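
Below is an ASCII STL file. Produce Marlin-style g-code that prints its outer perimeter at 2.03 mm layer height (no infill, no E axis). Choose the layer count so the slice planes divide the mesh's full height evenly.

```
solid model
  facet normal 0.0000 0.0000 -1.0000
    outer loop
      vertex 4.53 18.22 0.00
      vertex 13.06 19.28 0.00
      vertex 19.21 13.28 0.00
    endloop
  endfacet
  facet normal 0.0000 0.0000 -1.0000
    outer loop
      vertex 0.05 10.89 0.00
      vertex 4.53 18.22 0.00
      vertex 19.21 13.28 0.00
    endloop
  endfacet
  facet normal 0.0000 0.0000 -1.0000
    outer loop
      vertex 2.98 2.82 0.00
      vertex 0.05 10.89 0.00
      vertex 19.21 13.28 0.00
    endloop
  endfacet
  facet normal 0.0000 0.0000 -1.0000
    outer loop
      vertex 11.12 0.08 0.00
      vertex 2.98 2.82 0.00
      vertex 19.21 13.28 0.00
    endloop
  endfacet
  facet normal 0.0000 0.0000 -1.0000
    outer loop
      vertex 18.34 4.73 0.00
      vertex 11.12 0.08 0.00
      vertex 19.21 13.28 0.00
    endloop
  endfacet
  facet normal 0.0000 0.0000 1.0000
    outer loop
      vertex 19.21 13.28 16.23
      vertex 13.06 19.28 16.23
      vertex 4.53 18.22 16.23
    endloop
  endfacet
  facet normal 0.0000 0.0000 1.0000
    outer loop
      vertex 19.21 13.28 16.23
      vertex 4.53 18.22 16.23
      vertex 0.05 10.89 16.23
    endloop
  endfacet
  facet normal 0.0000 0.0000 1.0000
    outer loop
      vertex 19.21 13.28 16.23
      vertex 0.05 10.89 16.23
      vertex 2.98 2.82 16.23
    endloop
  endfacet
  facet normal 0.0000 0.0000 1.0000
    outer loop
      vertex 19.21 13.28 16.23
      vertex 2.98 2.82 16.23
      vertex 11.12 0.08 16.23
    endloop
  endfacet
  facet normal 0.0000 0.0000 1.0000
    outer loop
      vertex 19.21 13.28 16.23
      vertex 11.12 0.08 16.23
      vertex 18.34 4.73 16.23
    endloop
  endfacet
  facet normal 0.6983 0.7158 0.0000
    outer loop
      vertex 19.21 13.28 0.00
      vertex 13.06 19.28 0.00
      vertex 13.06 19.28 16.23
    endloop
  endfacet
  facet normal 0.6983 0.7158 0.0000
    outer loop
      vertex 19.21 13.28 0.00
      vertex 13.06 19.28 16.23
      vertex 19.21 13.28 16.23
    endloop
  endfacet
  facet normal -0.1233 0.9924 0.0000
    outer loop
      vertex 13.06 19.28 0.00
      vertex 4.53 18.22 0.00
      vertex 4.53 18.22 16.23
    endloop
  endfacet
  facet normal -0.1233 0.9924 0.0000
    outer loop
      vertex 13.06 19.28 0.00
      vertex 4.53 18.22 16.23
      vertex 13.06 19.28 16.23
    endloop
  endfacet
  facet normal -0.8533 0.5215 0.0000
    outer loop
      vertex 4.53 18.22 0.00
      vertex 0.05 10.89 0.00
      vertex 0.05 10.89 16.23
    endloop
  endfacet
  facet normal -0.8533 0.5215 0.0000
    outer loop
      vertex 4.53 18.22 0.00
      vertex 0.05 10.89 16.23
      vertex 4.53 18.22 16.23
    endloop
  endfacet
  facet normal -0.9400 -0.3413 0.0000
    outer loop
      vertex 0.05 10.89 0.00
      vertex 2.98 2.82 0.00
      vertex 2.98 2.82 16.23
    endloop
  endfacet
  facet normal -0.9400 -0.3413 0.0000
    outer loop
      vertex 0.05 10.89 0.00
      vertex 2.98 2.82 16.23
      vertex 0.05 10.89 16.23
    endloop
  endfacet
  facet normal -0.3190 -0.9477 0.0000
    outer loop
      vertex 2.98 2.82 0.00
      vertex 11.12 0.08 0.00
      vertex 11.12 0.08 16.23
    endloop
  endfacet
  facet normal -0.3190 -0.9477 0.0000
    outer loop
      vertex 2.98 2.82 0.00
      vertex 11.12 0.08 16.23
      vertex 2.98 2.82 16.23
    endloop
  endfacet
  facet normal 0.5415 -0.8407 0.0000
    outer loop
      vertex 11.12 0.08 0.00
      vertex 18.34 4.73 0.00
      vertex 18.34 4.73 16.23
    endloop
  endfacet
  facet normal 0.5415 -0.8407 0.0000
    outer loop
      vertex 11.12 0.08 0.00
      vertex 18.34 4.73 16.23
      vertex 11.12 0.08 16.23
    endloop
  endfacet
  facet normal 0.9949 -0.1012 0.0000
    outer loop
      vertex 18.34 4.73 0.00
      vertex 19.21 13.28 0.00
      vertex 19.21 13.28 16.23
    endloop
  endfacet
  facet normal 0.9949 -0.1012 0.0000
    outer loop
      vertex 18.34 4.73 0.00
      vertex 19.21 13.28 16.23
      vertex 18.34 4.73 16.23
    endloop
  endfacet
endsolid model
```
; perimeter-only toolpath
G21 ; units = mm
G90 ; absolute positioning
G28 ; home
; layer 1
G0 Z2.03
G0 X19.21 Y13.28
G1 X13.06 Y19.28
G1 X4.53 Y18.22
G1 X0.05 Y10.89
G1 X2.98 Y2.82
G1 X11.12 Y0.08
G1 X18.34 Y4.73
G1 X19.21 Y13.28
; layer 2
G0 Z4.06
G0 X19.21 Y13.28
G1 X13.06 Y19.28
G1 X4.53 Y18.22
G1 X0.05 Y10.89
G1 X2.98 Y2.82
G1 X11.12 Y0.08
G1 X18.34 Y4.73
G1 X19.21 Y13.28
; layer 3
G0 Z6.09
G0 X19.21 Y13.28
G1 X13.06 Y19.28
G1 X4.53 Y18.22
G1 X0.05 Y10.89
G1 X2.98 Y2.82
G1 X11.12 Y0.08
G1 X18.34 Y4.73
G1 X19.21 Y13.28
; layer 4
G0 Z8.12
G0 X19.21 Y13.28
G1 X13.06 Y19.28
G1 X4.53 Y18.22
G1 X0.05 Y10.89
G1 X2.98 Y2.82
G1 X11.12 Y0.08
G1 X18.34 Y4.73
G1 X19.21 Y13.28
; layer 5
G0 Z10.14
G0 X19.21 Y13.28
G1 X13.06 Y19.28
G1 X4.53 Y18.22
G1 X0.05 Y10.89
G1 X2.98 Y2.82
G1 X11.12 Y0.08
G1 X18.34 Y4.73
G1 X19.21 Y13.28
; layer 6
G0 Z12.17
G0 X19.21 Y13.28
G1 X13.06 Y19.28
G1 X4.53 Y18.22
G1 X0.05 Y10.89
G1 X2.98 Y2.82
G1 X11.12 Y0.08
G1 X18.34 Y4.73
G1 X19.21 Y13.28
; layer 7
G0 Z14.20
G0 X19.21 Y13.28
G1 X13.06 Y19.28
G1 X4.53 Y18.22
G1 X0.05 Y10.89
G1 X2.98 Y2.82
G1 X11.12 Y0.08
G1 X18.34 Y4.73
G1 X19.21 Y13.28
; layer 8
G0 Z16.23
G0 X19.21 Y13.28
G1 X13.06 Y19.28
G1 X4.53 Y18.22
G1 X0.05 Y10.89
G1 X2.98 Y2.82
G1 X11.12 Y0.08
G1 X18.34 Y4.73
G1 X19.21 Y13.28
M2 ; end

The solid is a regular 7-sided prism (a cylinder approximated with 7 flat sides), circumscribed radius ≈ 9.9 mm, height ≈ 16.2 mm. Slicing at Δz = 2.03 mm — 8 equal slices spanning the solid's height, so layer i sits at z = i·h/8 — gives 8 non-empty perimeters. Each is a 7-segment closed polygon; G0 lifts to the layer z and rapids to the start vertex, then G1 traces the edges.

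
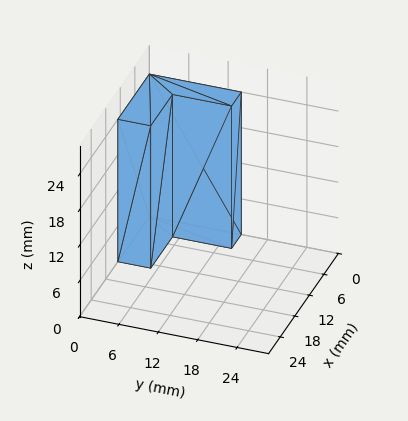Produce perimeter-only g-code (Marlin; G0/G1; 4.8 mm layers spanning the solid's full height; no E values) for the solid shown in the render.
Reading the render: the shape is an L-shaped prism: outer 13 × 14 mm, arm thicknesses ≈ 5 mm (horizontal) and 4 mm (vertical), extruded 24 mm in z (dimensions read to the nearest mm from the axis ticks). For the g-code, the solid's height is divided into equal slices at the stated Δz and each level perimeter traced with G1 moves after a G0 lift.

; perimeter-only toolpath
G21 ; units = mm
G90 ; absolute positioning
G28 ; home
; layer 1
G0 Z4.8
G0 X0.0 Y0.0
G1 X13.0 Y0.0
G1 X13.0 Y5.0
G1 X4.0 Y5.0
G1 X4.0 Y14.0
G1 X0.0 Y14.0
G1 X0.0 Y0.0
; layer 2
G0 Z9.6
G0 X0.0 Y0.0
G1 X13.0 Y0.0
G1 X13.0 Y5.0
G1 X4.0 Y5.0
G1 X4.0 Y14.0
G1 X0.0 Y14.0
G1 X0.0 Y0.0
; layer 3
G0 Z14.4
G0 X0.0 Y0.0
G1 X13.0 Y0.0
G1 X13.0 Y5.0
G1 X4.0 Y5.0
G1 X4.0 Y14.0
G1 X0.0 Y14.0
G1 X0.0 Y0.0
; layer 4
G0 Z19.2
G0 X0.0 Y0.0
G1 X13.0 Y0.0
G1 X13.0 Y5.0
G1 X4.0 Y5.0
G1 X4.0 Y14.0
G1 X0.0 Y14.0
G1 X0.0 Y0.0
; layer 5
G0 Z24.0
G0 X0.0 Y0.0
G1 X13.0 Y0.0
G1 X13.0 Y5.0
G1 X4.0 Y5.0
G1 X4.0 Y14.0
G1 X0.0 Y14.0
G1 X0.0 Y0.0
M2 ; end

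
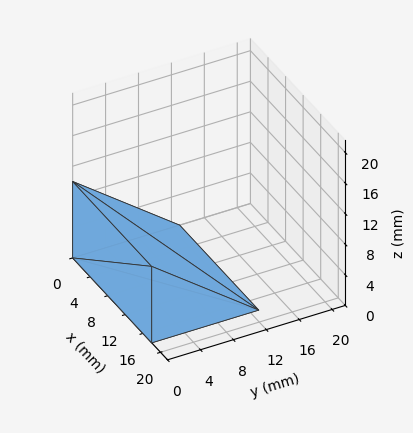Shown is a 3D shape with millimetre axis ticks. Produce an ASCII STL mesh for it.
Reading the render: the shape is a wedge (ramp): 18 × 13 mm base, rising to 10 mm along the y=0 edge and sloping linearly to z=0 at y=13 (dimensions read to the nearest mm from the axis ticks). For the STL, each face is triangulated and given an outward normal.

solid part
  facet normal 0.0000 0.0000 -1.0000
    outer loop
      vertex 18.00 13.00 0.00
      vertex 18.00 0.00 0.00
      vertex 0.00 0.00 0.00
    endloop
  endfacet
  facet normal 0.0000 0.0000 -1.0000
    outer loop
      vertex 0.00 13.00 0.00
      vertex 18.00 13.00 0.00
      vertex 0.00 0.00 0.00
    endloop
  endfacet
  facet normal 0.0000 -1.0000 0.0000
    outer loop
      vertex 0.00 0.00 0.00
      vertex 18.00 0.00 0.00
      vertex 18.00 0.00 10.00
    endloop
  endfacet
  facet normal 0.0000 -1.0000 0.0000
    outer loop
      vertex 0.00 0.00 0.00
      vertex 18.00 0.00 10.00
      vertex 0.00 0.00 10.00
    endloop
  endfacet
  facet normal 0.0000 0.6097 0.7926
    outer loop
      vertex 0.00 0.00 10.00
      vertex 18.00 0.00 10.00
      vertex 18.00 13.00 0.00
    endloop
  endfacet
  facet normal 0.0000 0.6097 0.7926
    outer loop
      vertex 0.00 0.00 10.00
      vertex 18.00 13.00 0.00
      vertex 0.00 13.00 0.00
    endloop
  endfacet
  facet normal -1.0000 0.0000 0.0000
    outer loop
      vertex 0.00 0.00 10.00
      vertex 0.00 13.00 0.00
      vertex 0.00 0.00 0.00
    endloop
  endfacet
  facet normal 1.0000 0.0000 0.0000
    outer loop
      vertex 18.00 0.00 0.00
      vertex 18.00 13.00 0.00
      vertex 18.00 0.00 10.00
    endloop
  endfacet
endsolid part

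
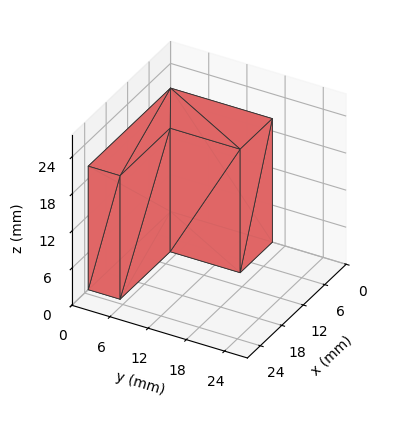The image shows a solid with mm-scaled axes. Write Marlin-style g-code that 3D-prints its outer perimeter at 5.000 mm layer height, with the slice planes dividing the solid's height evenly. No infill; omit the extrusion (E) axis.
Reading the render: the shape is an L-shaped prism: outer 23 × 16 mm, arm thicknesses ≈ 5 mm (horizontal) and 9 mm (vertical), extruded 20 mm in z (dimensions read to the nearest mm from the axis ticks). For the g-code, the solid's height is divided into equal slices at the stated Δz and each level perimeter traced with G1 moves after a G0 lift.

; perimeter-only toolpath
G21 ; units = mm
G90 ; absolute positioning
G28 ; home
; layer 1
G0 Z5.000
G0 X0.000 Y0.000
G1 X23.000 Y0.000
G1 X23.000 Y5.000
G1 X9.000 Y5.000
G1 X9.000 Y16.000
G1 X0.000 Y16.000
G1 X0.000 Y0.000
; layer 2
G0 Z10.000
G0 X0.000 Y0.000
G1 X23.000 Y0.000
G1 X23.000 Y5.000
G1 X9.000 Y5.000
G1 X9.000 Y16.000
G1 X0.000 Y16.000
G1 X0.000 Y0.000
; layer 3
G0 Z15.000
G0 X0.000 Y0.000
G1 X23.000 Y0.000
G1 X23.000 Y5.000
G1 X9.000 Y5.000
G1 X9.000 Y16.000
G1 X0.000 Y16.000
G1 X0.000 Y0.000
; layer 4
G0 Z20.000
G0 X0.000 Y0.000
G1 X23.000 Y0.000
G1 X23.000 Y5.000
G1 X9.000 Y5.000
G1 X9.000 Y16.000
G1 X0.000 Y16.000
G1 X0.000 Y0.000
M2 ; end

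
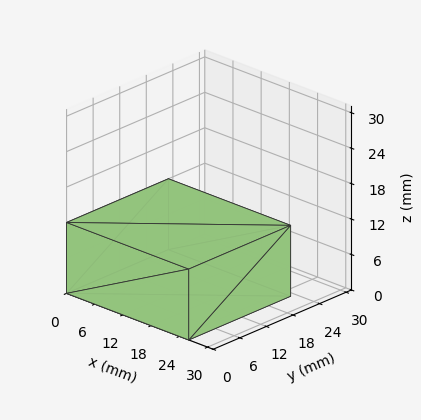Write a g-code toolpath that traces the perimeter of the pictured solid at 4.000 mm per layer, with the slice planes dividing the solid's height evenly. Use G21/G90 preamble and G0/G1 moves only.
Reading the render: the shape is a rectangular box, roughly 26 × 23 mm footprint and 12 mm tall (dimensions read to the nearest mm from the axis ticks). For the g-code, the solid's height is divided into equal slices at the stated Δz and each level perimeter traced with G1 moves after a G0 lift.

; perimeter-only toolpath
G21 ; units = mm
G90 ; absolute positioning
G28 ; home
; layer 1
G0 Z4.000
G0 X0.000 Y0.000
G1 X26.000 Y0.000
G1 X26.000 Y23.000
G1 X0.000 Y23.000
G1 X0.000 Y0.000
; layer 2
G0 Z8.000
G0 X0.000 Y0.000
G1 X26.000 Y0.000
G1 X26.000 Y23.000
G1 X0.000 Y23.000
G1 X0.000 Y0.000
; layer 3
G0 Z12.000
G0 X0.000 Y0.000
G1 X26.000 Y0.000
G1 X26.000 Y23.000
G1 X0.000 Y23.000
G1 X0.000 Y0.000
M2 ; end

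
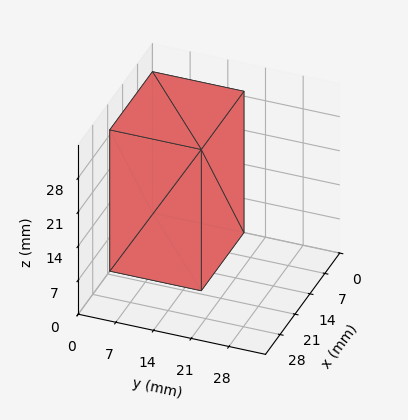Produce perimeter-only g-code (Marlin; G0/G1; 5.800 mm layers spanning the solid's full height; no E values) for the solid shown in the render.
Reading the render: the shape is a rectangular box, roughly 20 × 17 mm footprint and 29 mm tall (dimensions read to the nearest mm from the axis ticks). For the g-code, the solid's height is divided into equal slices at the stated Δz and each level perimeter traced with G1 moves after a G0 lift.

; perimeter-only toolpath
G21 ; units = mm
G90 ; absolute positioning
G28 ; home
; layer 1
G0 Z5.800
G0 X0.000 Y0.000
G1 X20.000 Y0.000
G1 X20.000 Y17.000
G1 X0.000 Y17.000
G1 X0.000 Y0.000
; layer 2
G0 Z11.600
G0 X0.000 Y0.000
G1 X20.000 Y0.000
G1 X20.000 Y17.000
G1 X0.000 Y17.000
G1 X0.000 Y0.000
; layer 3
G0 Z17.400
G0 X0.000 Y0.000
G1 X20.000 Y0.000
G1 X20.000 Y17.000
G1 X0.000 Y17.000
G1 X0.000 Y0.000
; layer 4
G0 Z23.200
G0 X0.000 Y0.000
G1 X20.000 Y0.000
G1 X20.000 Y17.000
G1 X0.000 Y17.000
G1 X0.000 Y0.000
; layer 5
G0 Z29.000
G0 X0.000 Y0.000
G1 X20.000 Y0.000
G1 X20.000 Y17.000
G1 X0.000 Y17.000
G1 X0.000 Y0.000
M2 ; end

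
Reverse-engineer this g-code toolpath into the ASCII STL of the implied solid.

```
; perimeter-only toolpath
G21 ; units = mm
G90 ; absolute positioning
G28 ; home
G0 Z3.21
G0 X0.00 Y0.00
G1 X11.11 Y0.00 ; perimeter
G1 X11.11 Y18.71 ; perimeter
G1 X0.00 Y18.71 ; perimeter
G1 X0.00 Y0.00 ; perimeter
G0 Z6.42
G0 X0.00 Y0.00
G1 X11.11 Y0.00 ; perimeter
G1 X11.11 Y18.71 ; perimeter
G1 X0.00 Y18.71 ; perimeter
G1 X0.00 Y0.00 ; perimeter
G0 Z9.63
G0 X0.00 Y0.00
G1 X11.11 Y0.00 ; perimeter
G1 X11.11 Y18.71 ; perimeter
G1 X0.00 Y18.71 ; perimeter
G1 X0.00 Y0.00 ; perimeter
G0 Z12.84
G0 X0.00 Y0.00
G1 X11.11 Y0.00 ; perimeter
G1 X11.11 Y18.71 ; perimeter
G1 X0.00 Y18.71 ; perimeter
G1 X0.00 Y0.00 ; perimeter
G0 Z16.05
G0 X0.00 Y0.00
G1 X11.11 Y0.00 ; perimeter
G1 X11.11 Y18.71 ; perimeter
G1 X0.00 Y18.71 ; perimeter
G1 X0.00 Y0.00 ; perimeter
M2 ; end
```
solid part
  facet normal 0.0000 0.0000 -1.0000
    outer loop
      vertex 11.11 18.71 0.00
      vertex 11.11 0.00 0.00
      vertex 0.00 0.00 0.00
    endloop
  endfacet
  facet normal 0.0000 0.0000 -1.0000
    outer loop
      vertex 0.00 18.71 0.00
      vertex 11.11 18.71 0.00
      vertex 0.00 0.00 0.00
    endloop
  endfacet
  facet normal 0.0000 0.0000 1.0000
    outer loop
      vertex 0.00 0.00 16.05
      vertex 11.11 0.00 16.05
      vertex 11.11 18.71 16.05
    endloop
  endfacet
  facet normal 0.0000 0.0000 1.0000
    outer loop
      vertex 0.00 0.00 16.05
      vertex 11.11 18.71 16.05
      vertex 0.00 18.71 16.05
    endloop
  endfacet
  facet normal 0.0000 -1.0000 0.0000
    outer loop
      vertex 0.00 0.00 0.00
      vertex 11.11 0.00 0.00
      vertex 11.11 0.00 16.05
    endloop
  endfacet
  facet normal 0.0000 -1.0000 0.0000
    outer loop
      vertex 0.00 0.00 0.00
      vertex 11.11 0.00 16.05
      vertex 0.00 0.00 16.05
    endloop
  endfacet
  facet normal 0.0000 1.0000 0.0000
    outer loop
      vertex 11.11 18.71 16.05
      vertex 11.11 18.71 0.00
      vertex 0.00 18.71 0.00
    endloop
  endfacet
  facet normal 0.0000 1.0000 0.0000
    outer loop
      vertex 0.00 18.71 16.05
      vertex 11.11 18.71 16.05
      vertex 0.00 18.71 0.00
    endloop
  endfacet
  facet normal -1.0000 0.0000 0.0000
    outer loop
      vertex 0.00 18.71 16.05
      vertex 0.00 18.71 0.00
      vertex 0.00 0.00 0.00
    endloop
  endfacet
  facet normal -1.0000 0.0000 0.0000
    outer loop
      vertex 0.00 0.00 16.05
      vertex 0.00 18.71 16.05
      vertex 0.00 0.00 0.00
    endloop
  endfacet
  facet normal 1.0000 0.0000 0.0000
    outer loop
      vertex 11.11 0.00 0.00
      vertex 11.11 18.71 0.00
      vertex 11.11 18.71 16.05
    endloop
  endfacet
  facet normal 1.0000 0.0000 0.0000
    outer loop
      vertex 11.11 0.00 0.00
      vertex 11.11 18.71 16.05
      vertex 11.11 0.00 16.05
    endloop
  endfacet
endsolid part

The G0 Z moves step by Δz≈3.21 mm. Every layer's G1 loop is the same polygon, so the solid is a straight extrusion of it from z=0 to z≈16.1. Closing with flat bottom and top caps and triangulating gives 12 facets — a rectangular box, roughly 11.1 × 18.7 mm footprint and 16.1 mm tall.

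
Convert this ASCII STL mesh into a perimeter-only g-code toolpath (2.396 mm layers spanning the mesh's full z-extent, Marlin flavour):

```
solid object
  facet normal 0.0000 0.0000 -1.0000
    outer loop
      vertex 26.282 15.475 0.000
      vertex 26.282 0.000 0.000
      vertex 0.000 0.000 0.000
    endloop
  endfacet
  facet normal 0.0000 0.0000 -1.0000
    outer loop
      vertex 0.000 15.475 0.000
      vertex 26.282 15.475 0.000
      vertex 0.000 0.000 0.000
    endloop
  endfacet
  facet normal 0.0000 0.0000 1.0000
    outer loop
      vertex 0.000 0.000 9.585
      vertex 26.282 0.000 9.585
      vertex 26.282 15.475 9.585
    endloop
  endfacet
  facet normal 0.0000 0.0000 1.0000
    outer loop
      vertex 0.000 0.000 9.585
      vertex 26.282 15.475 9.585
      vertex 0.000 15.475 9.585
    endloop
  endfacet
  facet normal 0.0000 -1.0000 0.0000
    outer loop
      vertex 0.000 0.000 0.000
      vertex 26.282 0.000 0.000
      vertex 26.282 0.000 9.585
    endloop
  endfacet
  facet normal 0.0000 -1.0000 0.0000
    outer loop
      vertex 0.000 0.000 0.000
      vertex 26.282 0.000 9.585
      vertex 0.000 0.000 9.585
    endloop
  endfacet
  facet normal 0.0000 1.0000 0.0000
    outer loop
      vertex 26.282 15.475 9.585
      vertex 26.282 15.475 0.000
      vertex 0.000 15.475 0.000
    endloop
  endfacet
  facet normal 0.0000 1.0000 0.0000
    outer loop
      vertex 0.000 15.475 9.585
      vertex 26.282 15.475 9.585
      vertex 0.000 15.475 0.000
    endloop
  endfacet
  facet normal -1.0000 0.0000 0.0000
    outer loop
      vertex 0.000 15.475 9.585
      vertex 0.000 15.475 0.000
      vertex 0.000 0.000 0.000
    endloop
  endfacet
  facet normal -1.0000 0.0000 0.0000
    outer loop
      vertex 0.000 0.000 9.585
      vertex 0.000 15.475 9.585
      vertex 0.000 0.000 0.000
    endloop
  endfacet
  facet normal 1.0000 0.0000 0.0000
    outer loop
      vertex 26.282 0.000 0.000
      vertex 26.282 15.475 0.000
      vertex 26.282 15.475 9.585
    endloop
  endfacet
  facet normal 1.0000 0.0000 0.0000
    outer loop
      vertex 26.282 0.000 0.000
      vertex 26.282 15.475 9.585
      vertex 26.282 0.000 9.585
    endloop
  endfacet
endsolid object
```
; perimeter-only toolpath
G21 ; units = mm
G90 ; absolute positioning
G28 ; home
; layer 1
G0 Z2.396
G0 X0.000 Y0.000
G1 X26.282 Y0.000
G1 X26.282 Y15.475
G1 X0.000 Y15.475
G1 X0.000 Y0.000
; layer 2
G0 Z4.793
G0 X0.000 Y0.000
G1 X26.282 Y0.000
G1 X26.282 Y15.475
G1 X0.000 Y15.475
G1 X0.000 Y0.000
; layer 3
G0 Z7.189
G0 X0.000 Y0.000
G1 X26.282 Y0.000
G1 X26.282 Y15.475
G1 X0.000 Y15.475
G1 X0.000 Y0.000
; layer 4
G0 Z9.585
G0 X0.000 Y0.000
G1 X26.282 Y0.000
G1 X26.282 Y15.475
G1 X0.000 Y15.475
G1 X0.000 Y0.000
M2 ; end

The solid is a rectangular box, roughly 26.3 × 15.5 mm footprint and 9.59 mm tall. Slicing at Δz = 2.396 mm — 4 equal slices spanning the solid's height, so layer i sits at z = i·h/4 — gives 4 non-empty perimeters. Each is a 4-segment closed polygon; G0 lifts to the layer z and rapids to the start vertex, then G1 traces the edges.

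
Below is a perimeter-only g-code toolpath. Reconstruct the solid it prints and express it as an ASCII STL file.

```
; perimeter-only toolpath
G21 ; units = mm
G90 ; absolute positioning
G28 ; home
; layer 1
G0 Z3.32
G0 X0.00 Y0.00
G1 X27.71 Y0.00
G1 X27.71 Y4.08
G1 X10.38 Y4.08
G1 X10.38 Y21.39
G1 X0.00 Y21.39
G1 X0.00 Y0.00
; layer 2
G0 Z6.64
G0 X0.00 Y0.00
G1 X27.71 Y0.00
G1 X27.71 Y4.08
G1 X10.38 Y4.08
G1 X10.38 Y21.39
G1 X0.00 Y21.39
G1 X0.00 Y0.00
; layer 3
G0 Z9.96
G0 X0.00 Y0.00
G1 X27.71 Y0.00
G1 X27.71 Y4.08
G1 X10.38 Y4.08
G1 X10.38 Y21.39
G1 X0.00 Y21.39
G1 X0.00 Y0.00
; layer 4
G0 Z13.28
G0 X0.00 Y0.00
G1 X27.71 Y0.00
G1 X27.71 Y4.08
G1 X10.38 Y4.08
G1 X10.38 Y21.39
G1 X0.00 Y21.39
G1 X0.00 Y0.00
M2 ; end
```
solid part
  facet normal 0.0000 0.0000 -1.0000
    outer loop
      vertex 27.71 4.08 0.00
      vertex 27.71 0.00 0.00
      vertex 0.00 0.00 0.00
    endloop
  endfacet
  facet normal 0.0000 0.0000 -1.0000
    outer loop
      vertex 10.38 4.08 0.00
      vertex 27.71 4.08 0.00
      vertex 0.00 0.00 0.00
    endloop
  endfacet
  facet normal 0.0000 0.0000 -1.0000
    outer loop
      vertex 10.38 21.39 0.00
      vertex 10.38 4.08 0.00
      vertex 0.00 0.00 0.00
    endloop
  endfacet
  facet normal 0.0000 0.0000 -1.0000
    outer loop
      vertex 0.00 21.39 0.00
      vertex 10.38 21.39 0.00
      vertex 0.00 0.00 0.00
    endloop
  endfacet
  facet normal 0.0000 0.0000 1.0000
    outer loop
      vertex 0.00 0.00 13.28
      vertex 27.71 0.00 13.28
      vertex 27.71 4.08 13.28
    endloop
  endfacet
  facet normal 0.0000 0.0000 1.0000
    outer loop
      vertex 0.00 0.00 13.28
      vertex 27.71 4.08 13.28
      vertex 10.38 4.08 13.28
    endloop
  endfacet
  facet normal 0.0000 0.0000 1.0000
    outer loop
      vertex 0.00 0.00 13.28
      vertex 10.38 4.08 13.28
      vertex 10.38 21.39 13.28
    endloop
  endfacet
  facet normal 0.0000 0.0000 1.0000
    outer loop
      vertex 0.00 0.00 13.28
      vertex 10.38 21.39 13.28
      vertex 0.00 21.39 13.28
    endloop
  endfacet
  facet normal 0.0000 -1.0000 0.0000
    outer loop
      vertex 0.00 0.00 0.00
      vertex 27.71 0.00 0.00
      vertex 27.71 0.00 13.28
    endloop
  endfacet
  facet normal 0.0000 -1.0000 0.0000
    outer loop
      vertex 0.00 0.00 0.00
      vertex 27.71 0.00 13.28
      vertex 0.00 0.00 13.28
    endloop
  endfacet
  facet normal 1.0000 0.0000 0.0000
    outer loop
      vertex 27.71 0.00 0.00
      vertex 27.71 4.08 0.00
      vertex 27.71 4.08 13.28
    endloop
  endfacet
  facet normal 1.0000 0.0000 0.0000
    outer loop
      vertex 27.71 0.00 0.00
      vertex 27.71 4.08 13.28
      vertex 27.71 0.00 13.28
    endloop
  endfacet
  facet normal 0.0000 1.0000 0.0000
    outer loop
      vertex 27.71 4.08 0.00
      vertex 10.38 4.08 0.00
      vertex 10.38 4.08 13.28
    endloop
  endfacet
  facet normal 0.0000 1.0000 0.0000
    outer loop
      vertex 27.71 4.08 0.00
      vertex 10.38 4.08 13.28
      vertex 27.71 4.08 13.28
    endloop
  endfacet
  facet normal 1.0000 0.0000 0.0000
    outer loop
      vertex 10.38 4.08 0.00
      vertex 10.38 21.39 0.00
      vertex 10.38 21.39 13.28
    endloop
  endfacet
  facet normal 1.0000 0.0000 0.0000
    outer loop
      vertex 10.38 4.08 0.00
      vertex 10.38 21.39 13.28
      vertex 10.38 4.08 13.28
    endloop
  endfacet
  facet normal 0.0000 1.0000 0.0000
    outer loop
      vertex 10.38 21.39 0.00
      vertex 0.00 21.39 0.00
      vertex 0.00 21.39 13.28
    endloop
  endfacet
  facet normal 0.0000 1.0000 0.0000
    outer loop
      vertex 10.38 21.39 0.00
      vertex 0.00 21.39 13.28
      vertex 10.38 21.39 13.28
    endloop
  endfacet
  facet normal -1.0000 0.0000 0.0000
    outer loop
      vertex 0.00 21.39 0.00
      vertex 0.00 0.00 0.00
      vertex 0.00 0.00 13.28
    endloop
  endfacet
  facet normal -1.0000 0.0000 0.0000
    outer loop
      vertex 0.00 21.39 0.00
      vertex 0.00 0.00 13.28
      vertex 0.00 21.39 13.28
    endloop
  endfacet
endsolid part

The G0 Z moves step by Δz≈3.32 mm. Every layer's G1 loop is the same polygon, so the solid is a straight extrusion of it from z=0 to z≈13.3. Closing with flat bottom and top caps and triangulating gives 20 facets — an L-shaped prism: outer 27.7 × 21.4 mm, arm thicknesses ≈ 4.08 mm (horizontal) and 10.4 mm (vertical), extruded 13.3 mm in z.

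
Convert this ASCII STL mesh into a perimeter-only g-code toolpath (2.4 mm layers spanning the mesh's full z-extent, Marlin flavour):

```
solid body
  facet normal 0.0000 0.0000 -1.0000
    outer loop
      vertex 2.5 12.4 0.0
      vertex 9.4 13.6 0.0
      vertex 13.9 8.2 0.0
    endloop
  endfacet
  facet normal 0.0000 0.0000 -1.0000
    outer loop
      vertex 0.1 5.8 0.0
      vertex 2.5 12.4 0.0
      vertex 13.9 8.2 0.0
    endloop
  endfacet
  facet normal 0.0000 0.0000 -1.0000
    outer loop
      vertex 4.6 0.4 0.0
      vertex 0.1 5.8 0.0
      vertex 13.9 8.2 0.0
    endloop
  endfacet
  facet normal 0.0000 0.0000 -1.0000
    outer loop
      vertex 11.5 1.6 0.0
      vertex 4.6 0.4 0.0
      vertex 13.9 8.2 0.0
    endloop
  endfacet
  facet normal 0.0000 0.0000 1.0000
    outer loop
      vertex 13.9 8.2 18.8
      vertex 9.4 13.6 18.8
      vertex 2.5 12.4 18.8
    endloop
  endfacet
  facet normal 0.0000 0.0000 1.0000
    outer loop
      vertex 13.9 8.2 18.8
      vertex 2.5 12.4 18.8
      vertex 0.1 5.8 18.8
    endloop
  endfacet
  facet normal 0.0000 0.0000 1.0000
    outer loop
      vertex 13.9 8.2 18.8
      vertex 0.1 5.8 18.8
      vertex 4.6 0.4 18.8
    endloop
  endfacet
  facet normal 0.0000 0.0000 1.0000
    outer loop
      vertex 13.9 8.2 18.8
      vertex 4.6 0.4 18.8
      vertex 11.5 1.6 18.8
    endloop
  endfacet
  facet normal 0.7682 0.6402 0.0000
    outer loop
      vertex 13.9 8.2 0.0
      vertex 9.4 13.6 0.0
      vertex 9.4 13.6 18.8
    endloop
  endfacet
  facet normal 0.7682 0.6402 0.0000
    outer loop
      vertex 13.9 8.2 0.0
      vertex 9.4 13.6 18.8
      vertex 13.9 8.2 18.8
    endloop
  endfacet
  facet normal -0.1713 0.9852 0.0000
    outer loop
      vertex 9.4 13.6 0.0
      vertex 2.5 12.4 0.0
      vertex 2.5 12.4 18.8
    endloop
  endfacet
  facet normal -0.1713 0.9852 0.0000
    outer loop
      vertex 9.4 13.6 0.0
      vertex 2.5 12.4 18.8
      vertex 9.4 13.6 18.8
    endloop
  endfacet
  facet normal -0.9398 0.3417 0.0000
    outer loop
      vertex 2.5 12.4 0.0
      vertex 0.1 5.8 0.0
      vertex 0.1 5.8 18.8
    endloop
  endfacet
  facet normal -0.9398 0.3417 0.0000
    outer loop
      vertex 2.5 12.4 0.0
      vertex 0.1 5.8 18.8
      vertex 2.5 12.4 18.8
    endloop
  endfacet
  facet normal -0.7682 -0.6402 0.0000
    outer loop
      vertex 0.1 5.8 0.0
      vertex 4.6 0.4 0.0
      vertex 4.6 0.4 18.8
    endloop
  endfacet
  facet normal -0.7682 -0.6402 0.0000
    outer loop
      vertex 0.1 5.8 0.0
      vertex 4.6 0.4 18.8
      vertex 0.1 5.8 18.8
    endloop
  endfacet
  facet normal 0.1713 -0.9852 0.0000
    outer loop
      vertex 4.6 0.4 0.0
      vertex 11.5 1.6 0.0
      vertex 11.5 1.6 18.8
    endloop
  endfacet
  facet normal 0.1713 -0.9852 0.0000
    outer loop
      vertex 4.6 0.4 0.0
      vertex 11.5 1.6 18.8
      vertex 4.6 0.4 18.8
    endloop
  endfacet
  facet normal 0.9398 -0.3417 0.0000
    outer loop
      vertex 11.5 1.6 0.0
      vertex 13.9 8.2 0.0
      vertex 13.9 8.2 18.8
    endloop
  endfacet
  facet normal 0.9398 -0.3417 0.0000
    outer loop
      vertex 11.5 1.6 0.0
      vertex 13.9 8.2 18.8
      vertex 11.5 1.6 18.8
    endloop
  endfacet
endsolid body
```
; perimeter-only toolpath
G21 ; units = mm
G90 ; absolute positioning
G28 ; home
; layer 1
G0 Z2.4
G0 X13.9 Y8.2
G1 X9.4 Y13.6
G1 X2.5 Y12.4
G1 X0.1 Y5.8
G1 X4.6 Y0.4
G1 X11.5 Y1.6
G1 X13.9 Y8.2
; layer 2
G0 Z4.7
G0 X13.9 Y8.2
G1 X9.4 Y13.6
G1 X2.5 Y12.4
G1 X0.1 Y5.8
G1 X4.6 Y0.4
G1 X11.5 Y1.6
G1 X13.9 Y8.2
; layer 3
G0 Z7.1
G0 X13.9 Y8.2
G1 X9.4 Y13.6
G1 X2.5 Y12.4
G1 X0.1 Y5.8
G1 X4.6 Y0.4
G1 X11.5 Y1.6
G1 X13.9 Y8.2
; layer 4
G0 Z9.4
G0 X13.9 Y8.2
G1 X9.4 Y13.6
G1 X2.5 Y12.4
G1 X0.1 Y5.8
G1 X4.6 Y0.4
G1 X11.5 Y1.6
G1 X13.9 Y8.2
; layer 5
G0 Z11.8
G0 X13.9 Y8.2
G1 X9.4 Y13.6
G1 X2.5 Y12.4
G1 X0.1 Y5.8
G1 X4.6 Y0.4
G1 X11.5 Y1.6
G1 X13.9 Y8.2
; layer 6
G0 Z14.1
G0 X13.9 Y8.2
G1 X9.4 Y13.6
G1 X2.5 Y12.4
G1 X0.1 Y5.8
G1 X4.6 Y0.4
G1 X11.5 Y1.6
G1 X13.9 Y8.2
; layer 7
G0 Z16.4
G0 X13.9 Y8.2
G1 X9.4 Y13.6
G1 X2.5 Y12.4
G1 X0.1 Y5.8
G1 X4.6 Y0.4
G1 X11.5 Y1.6
G1 X13.9 Y8.2
; layer 8
G0 Z18.8
G0 X13.9 Y8.2
G1 X9.4 Y13.6
G1 X2.5 Y12.4
G1 X0.1 Y5.8
G1 X4.6 Y0.4
G1 X11.5 Y1.6
G1 X13.9 Y8.2
M2 ; end

The solid is a regular 6-sided prism (a cylinder approximated with 6 flat sides), circumscribed radius ≈ 7 mm, height ≈ 18.8 mm. Slicing at Δz = 2.4 mm — 8 equal slices spanning the solid's height, so layer i sits at z = i·h/8 — gives 8 non-empty perimeters. Each is a 6-segment closed polygon; G0 lifts to the layer z and rapids to the start vertex, then G1 traces the edges.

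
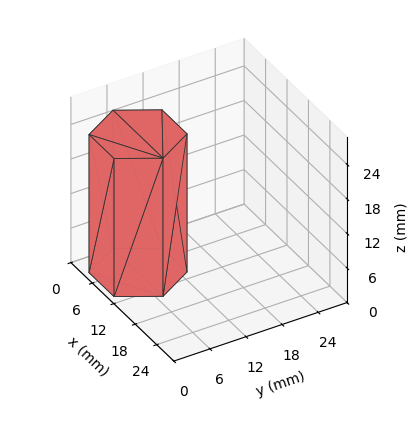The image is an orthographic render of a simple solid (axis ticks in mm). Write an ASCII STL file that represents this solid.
Reading the render: the shape is a regular 6-sided prism (a cylinder approximated with 6 flat sides), circumscribed radius ≈ 7 mm, height ≈ 24 mm (dimensions read to the nearest mm from the axis ticks). For the STL, each face is triangulated and given an outward normal.

solid part
  facet normal 0.0000 0.0000 -1.0000
    outer loop
      vertex 3.50 13.06 0.00
      vertex 10.50 13.06 0.00
      vertex 14.00 7.00 0.00
    endloop
  endfacet
  facet normal 0.0000 0.0000 -1.0000
    outer loop
      vertex 0.00 7.00 0.00
      vertex 3.50 13.06 0.00
      vertex 14.00 7.00 0.00
    endloop
  endfacet
  facet normal 0.0000 0.0000 -1.0000
    outer loop
      vertex 3.50 0.94 0.00
      vertex 0.00 7.00 0.00
      vertex 14.00 7.00 0.00
    endloop
  endfacet
  facet normal 0.0000 0.0000 -1.0000
    outer loop
      vertex 10.50 0.94 0.00
      vertex 3.50 0.94 0.00
      vertex 14.00 7.00 0.00
    endloop
  endfacet
  facet normal 0.0000 0.0000 1.0000
    outer loop
      vertex 14.00 7.00 24.00
      vertex 10.50 13.06 24.00
      vertex 3.50 13.06 24.00
    endloop
  endfacet
  facet normal 0.0000 0.0000 1.0000
    outer loop
      vertex 14.00 7.00 24.00
      vertex 3.50 13.06 24.00
      vertex 0.00 7.00 24.00
    endloop
  endfacet
  facet normal 0.0000 0.0000 1.0000
    outer loop
      vertex 14.00 7.00 24.00
      vertex 0.00 7.00 24.00
      vertex 3.50 0.94 24.00
    endloop
  endfacet
  facet normal 0.0000 0.0000 1.0000
    outer loop
      vertex 14.00 7.00 24.00
      vertex 3.50 0.94 24.00
      vertex 10.50 0.94 24.00
    endloop
  endfacet
  facet normal 0.8659 0.5001 0.0000
    outer loop
      vertex 14.00 7.00 0.00
      vertex 10.50 13.06 0.00
      vertex 10.50 13.06 24.00
    endloop
  endfacet
  facet normal 0.8659 0.5001 0.0000
    outer loop
      vertex 14.00 7.00 0.00
      vertex 10.50 13.06 24.00
      vertex 14.00 7.00 24.00
    endloop
  endfacet
  facet normal 0.0000 1.0000 0.0000
    outer loop
      vertex 10.50 13.06 0.00
      vertex 3.50 13.06 0.00
      vertex 3.50 13.06 24.00
    endloop
  endfacet
  facet normal 0.0000 1.0000 0.0000
    outer loop
      vertex 10.50 13.06 0.00
      vertex 3.50 13.06 24.00
      vertex 10.50 13.06 24.00
    endloop
  endfacet
  facet normal -0.8659 0.5001 0.0000
    outer loop
      vertex 3.50 13.06 0.00
      vertex 0.00 7.00 0.00
      vertex 0.00 7.00 24.00
    endloop
  endfacet
  facet normal -0.8659 0.5001 0.0000
    outer loop
      vertex 3.50 13.06 0.00
      vertex 0.00 7.00 24.00
      vertex 3.50 13.06 24.00
    endloop
  endfacet
  facet normal -0.8659 -0.5001 0.0000
    outer loop
      vertex 0.00 7.00 0.00
      vertex 3.50 0.94 0.00
      vertex 3.50 0.94 24.00
    endloop
  endfacet
  facet normal -0.8659 -0.5001 0.0000
    outer loop
      vertex 0.00 7.00 0.00
      vertex 3.50 0.94 24.00
      vertex 0.00 7.00 24.00
    endloop
  endfacet
  facet normal 0.0000 -1.0000 0.0000
    outer loop
      vertex 3.50 0.94 0.00
      vertex 10.50 0.94 0.00
      vertex 10.50 0.94 24.00
    endloop
  endfacet
  facet normal 0.0000 -1.0000 0.0000
    outer loop
      vertex 3.50 0.94 0.00
      vertex 10.50 0.94 24.00
      vertex 3.50 0.94 24.00
    endloop
  endfacet
  facet normal 0.8659 -0.5001 0.0000
    outer loop
      vertex 10.50 0.94 0.00
      vertex 14.00 7.00 0.00
      vertex 14.00 7.00 24.00
    endloop
  endfacet
  facet normal 0.8659 -0.5001 0.0000
    outer loop
      vertex 10.50 0.94 0.00
      vertex 14.00 7.00 24.00
      vertex 10.50 0.94 24.00
    endloop
  endfacet
endsolid part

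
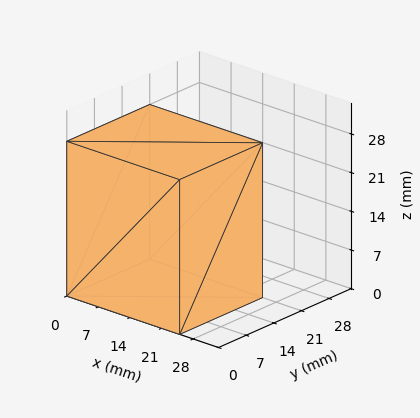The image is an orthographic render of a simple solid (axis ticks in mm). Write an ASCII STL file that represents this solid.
Reading the render: the shape is a rectangular box, roughly 25 × 21 mm footprint and 28 mm tall (dimensions read to the nearest mm from the axis ticks). For the STL, each face is triangulated and given an outward normal.

solid part
  facet normal 0.0000 0.0000 -1.0000
    outer loop
      vertex 25.0 21.0 0.0
      vertex 25.0 0.0 0.0
      vertex 0.0 0.0 0.0
    endloop
  endfacet
  facet normal 0.0000 0.0000 -1.0000
    outer loop
      vertex 0.0 21.0 0.0
      vertex 25.0 21.0 0.0
      vertex 0.0 0.0 0.0
    endloop
  endfacet
  facet normal 0.0000 0.0000 1.0000
    outer loop
      vertex 0.0 0.0 28.0
      vertex 25.0 0.0 28.0
      vertex 25.0 21.0 28.0
    endloop
  endfacet
  facet normal 0.0000 0.0000 1.0000
    outer loop
      vertex 0.0 0.0 28.0
      vertex 25.0 21.0 28.0
      vertex 0.0 21.0 28.0
    endloop
  endfacet
  facet normal 0.0000 -1.0000 0.0000
    outer loop
      vertex 0.0 0.0 0.0
      vertex 25.0 0.0 0.0
      vertex 25.0 0.0 28.0
    endloop
  endfacet
  facet normal 0.0000 -1.0000 0.0000
    outer loop
      vertex 0.0 0.0 0.0
      vertex 25.0 0.0 28.0
      vertex 0.0 0.0 28.0
    endloop
  endfacet
  facet normal 0.0000 1.0000 0.0000
    outer loop
      vertex 25.0 21.0 28.0
      vertex 25.0 21.0 0.0
      vertex 0.0 21.0 0.0
    endloop
  endfacet
  facet normal 0.0000 1.0000 0.0000
    outer loop
      vertex 0.0 21.0 28.0
      vertex 25.0 21.0 28.0
      vertex 0.0 21.0 0.0
    endloop
  endfacet
  facet normal -1.0000 0.0000 0.0000
    outer loop
      vertex 0.0 21.0 28.0
      vertex 0.0 21.0 0.0
      vertex 0.0 0.0 0.0
    endloop
  endfacet
  facet normal -1.0000 0.0000 0.0000
    outer loop
      vertex 0.0 0.0 28.0
      vertex 0.0 21.0 28.0
      vertex 0.0 0.0 0.0
    endloop
  endfacet
  facet normal 1.0000 0.0000 0.0000
    outer loop
      vertex 25.0 0.0 0.0
      vertex 25.0 21.0 0.0
      vertex 25.0 21.0 28.0
    endloop
  endfacet
  facet normal 1.0000 0.0000 0.0000
    outer loop
      vertex 25.0 0.0 0.0
      vertex 25.0 21.0 28.0
      vertex 25.0 0.0 28.0
    endloop
  endfacet
endsolid part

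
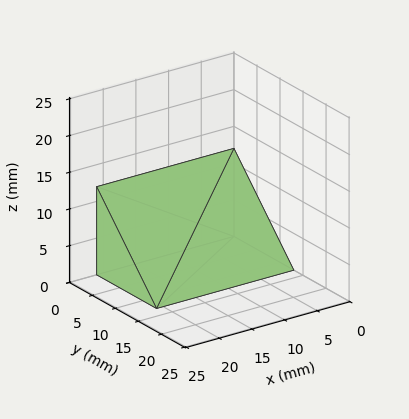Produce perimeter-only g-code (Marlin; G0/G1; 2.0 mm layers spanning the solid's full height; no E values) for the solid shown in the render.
Reading the render: the shape is a wedge (ramp): 21 × 13 mm base, rising to 12 mm along the y=0 edge and sloping linearly to z=0 at y=13 (dimensions read to the nearest mm from the axis ticks). For the g-code, the solid's height is divided into equal slices at the stated Δz and each level perimeter traced with G1 moves after a G0 lift.

; perimeter-only toolpath
G21 ; units = mm
G90 ; absolute positioning
G28 ; home
; layer 1
G0 Z2.0
G0 X0.0 Y0.0
G1 X21.0 Y0.0
G1 X21.0 Y10.8
G1 X0.0 Y10.8
G1 X0.0 Y0.0
; layer 2
G0 Z4.0
G0 X0.0 Y0.0
G1 X21.0 Y0.0
G1 X21.0 Y8.7
G1 X0.0 Y8.7
G1 X0.0 Y0.0
; layer 3
G0 Z6.0
G0 X0.0 Y0.0
G1 X21.0 Y0.0
G1 X21.0 Y6.5
G1 X0.0 Y6.5
G1 X0.0 Y0.0
; layer 4
G0 Z8.0
G0 X0.0 Y0.0
G1 X21.0 Y0.0
G1 X21.0 Y4.3
G1 X0.0 Y4.3
G1 X0.0 Y0.0
; layer 5
G0 Z10.0
G0 X0.0 Y0.0
G1 X21.0 Y0.0
G1 X21.0 Y2.2
G1 X0.0 Y2.2
G1 X0.0 Y0.0
M2 ; end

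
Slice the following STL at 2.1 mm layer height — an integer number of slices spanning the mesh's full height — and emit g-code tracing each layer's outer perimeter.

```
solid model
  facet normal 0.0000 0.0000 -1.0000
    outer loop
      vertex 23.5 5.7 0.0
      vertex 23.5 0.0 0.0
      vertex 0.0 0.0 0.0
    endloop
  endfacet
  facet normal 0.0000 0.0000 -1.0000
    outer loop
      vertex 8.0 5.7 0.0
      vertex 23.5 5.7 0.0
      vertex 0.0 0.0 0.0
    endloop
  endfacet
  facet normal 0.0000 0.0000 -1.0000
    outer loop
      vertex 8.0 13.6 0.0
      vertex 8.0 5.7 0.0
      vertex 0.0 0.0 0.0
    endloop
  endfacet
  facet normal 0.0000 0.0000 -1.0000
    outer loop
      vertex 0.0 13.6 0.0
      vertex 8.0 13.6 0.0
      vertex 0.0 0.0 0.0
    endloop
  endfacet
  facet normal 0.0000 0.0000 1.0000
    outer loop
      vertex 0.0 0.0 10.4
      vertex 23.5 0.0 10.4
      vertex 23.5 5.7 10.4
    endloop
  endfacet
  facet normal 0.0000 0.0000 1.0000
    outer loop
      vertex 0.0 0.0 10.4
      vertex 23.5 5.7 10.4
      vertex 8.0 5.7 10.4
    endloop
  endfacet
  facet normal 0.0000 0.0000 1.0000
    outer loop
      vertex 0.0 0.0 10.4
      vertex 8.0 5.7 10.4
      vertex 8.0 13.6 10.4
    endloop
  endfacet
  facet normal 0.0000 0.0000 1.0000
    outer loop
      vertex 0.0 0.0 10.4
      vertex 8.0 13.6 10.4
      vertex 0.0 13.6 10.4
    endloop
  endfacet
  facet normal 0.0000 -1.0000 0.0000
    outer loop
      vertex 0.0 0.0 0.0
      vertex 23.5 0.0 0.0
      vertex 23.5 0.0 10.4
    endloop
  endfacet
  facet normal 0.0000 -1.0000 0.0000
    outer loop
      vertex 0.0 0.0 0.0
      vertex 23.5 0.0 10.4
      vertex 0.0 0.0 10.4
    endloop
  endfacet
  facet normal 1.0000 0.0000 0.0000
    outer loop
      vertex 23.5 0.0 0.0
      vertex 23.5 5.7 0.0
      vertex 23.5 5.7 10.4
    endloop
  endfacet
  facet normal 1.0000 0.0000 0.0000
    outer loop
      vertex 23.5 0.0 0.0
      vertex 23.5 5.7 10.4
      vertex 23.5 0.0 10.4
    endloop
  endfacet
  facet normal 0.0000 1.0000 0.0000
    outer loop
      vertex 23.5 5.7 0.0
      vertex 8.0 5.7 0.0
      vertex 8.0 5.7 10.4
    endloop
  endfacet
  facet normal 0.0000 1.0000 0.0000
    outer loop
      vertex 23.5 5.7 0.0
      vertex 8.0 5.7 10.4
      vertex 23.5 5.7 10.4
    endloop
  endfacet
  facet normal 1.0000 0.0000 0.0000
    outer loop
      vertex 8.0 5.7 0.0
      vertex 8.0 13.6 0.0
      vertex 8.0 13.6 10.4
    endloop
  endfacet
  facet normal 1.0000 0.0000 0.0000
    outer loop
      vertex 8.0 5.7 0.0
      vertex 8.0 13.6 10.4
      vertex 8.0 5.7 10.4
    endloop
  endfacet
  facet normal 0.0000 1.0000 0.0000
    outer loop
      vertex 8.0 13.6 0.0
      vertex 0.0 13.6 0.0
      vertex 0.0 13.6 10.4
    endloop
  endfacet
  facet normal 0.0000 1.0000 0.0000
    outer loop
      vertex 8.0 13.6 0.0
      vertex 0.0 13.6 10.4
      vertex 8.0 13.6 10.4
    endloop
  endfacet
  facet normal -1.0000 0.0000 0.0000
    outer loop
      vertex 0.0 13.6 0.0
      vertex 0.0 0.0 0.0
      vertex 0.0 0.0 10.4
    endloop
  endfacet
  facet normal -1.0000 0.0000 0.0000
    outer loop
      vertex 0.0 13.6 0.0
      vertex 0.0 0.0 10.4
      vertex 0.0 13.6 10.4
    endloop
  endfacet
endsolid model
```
; perimeter-only toolpath
G21 ; units = mm
G90 ; absolute positioning
G28 ; home
; layer 1
G0 Z2.1
G0 X0.0 Y0.0
G1 X23.5 Y0.0
G1 X23.5 Y5.7
G1 X8.0 Y5.7
G1 X8.0 Y13.6
G1 X0.0 Y13.6
G1 X0.0 Y0.0
; layer 2
G0 Z4.2
G0 X0.0 Y0.0
G1 X23.5 Y0.0
G1 X23.5 Y5.7
G1 X8.0 Y5.7
G1 X8.0 Y13.6
G1 X0.0 Y13.6
G1 X0.0 Y0.0
; layer 3
G0 Z6.2
G0 X0.0 Y0.0
G1 X23.5 Y0.0
G1 X23.5 Y5.7
G1 X8.0 Y5.7
G1 X8.0 Y13.6
G1 X0.0 Y13.6
G1 X0.0 Y0.0
; layer 4
G0 Z8.3
G0 X0.0 Y0.0
G1 X23.5 Y0.0
G1 X23.5 Y5.7
G1 X8.0 Y5.7
G1 X8.0 Y13.6
G1 X0.0 Y13.6
G1 X0.0 Y0.0
; layer 5
G0 Z10.4
G0 X0.0 Y0.0
G1 X23.5 Y0.0
G1 X23.5 Y5.7
G1 X8.0 Y5.7
G1 X8.0 Y13.6
G1 X0.0 Y13.6
G1 X0.0 Y0.0
M2 ; end

The solid is an L-shaped prism: outer 23.5 × 13.6 mm, arm thicknesses ≈ 5.7 mm (horizontal) and 8 mm (vertical), extruded 10.4 mm in z. Slicing at Δz = 2.1 mm — 5 equal slices spanning the solid's height, so layer i sits at z = i·h/5 — gives 5 non-empty perimeters. Each is a 6-segment closed polygon; G0 lifts to the layer z and rapids to the start vertex, then G1 traces the edges.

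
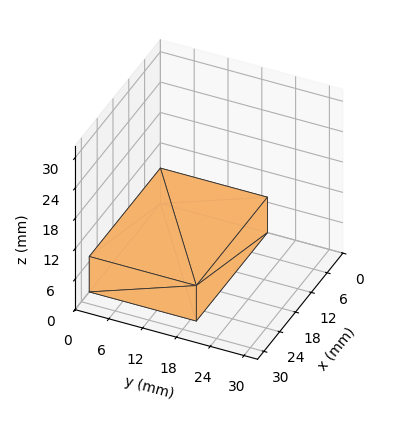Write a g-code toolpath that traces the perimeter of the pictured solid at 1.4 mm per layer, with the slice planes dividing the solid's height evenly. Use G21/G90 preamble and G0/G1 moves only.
Reading the render: the shape is a rectangular box, roughly 27 × 19 mm footprint and 7 mm tall (dimensions read to the nearest mm from the axis ticks). For the g-code, the solid's height is divided into equal slices at the stated Δz and each level perimeter traced with G1 moves after a G0 lift.

; perimeter-only toolpath
G21 ; units = mm
G90 ; absolute positioning
G28 ; home
; layer 1
G0 Z1.4
G0 X0.0 Y0.0
G1 X27.0 Y0.0
G1 X27.0 Y19.0
G1 X0.0 Y19.0
G1 X0.0 Y0.0
; layer 2
G0 Z2.8
G0 X0.0 Y0.0
G1 X27.0 Y0.0
G1 X27.0 Y19.0
G1 X0.0 Y19.0
G1 X0.0 Y0.0
; layer 3
G0 Z4.2
G0 X0.0 Y0.0
G1 X27.0 Y0.0
G1 X27.0 Y19.0
G1 X0.0 Y19.0
G1 X0.0 Y0.0
; layer 4
G0 Z5.6
G0 X0.0 Y0.0
G1 X27.0 Y0.0
G1 X27.0 Y19.0
G1 X0.0 Y19.0
G1 X0.0 Y0.0
; layer 5
G0 Z7.0
G0 X0.0 Y0.0
G1 X27.0 Y0.0
G1 X27.0 Y19.0
G1 X0.0 Y19.0
G1 X0.0 Y0.0
M2 ; end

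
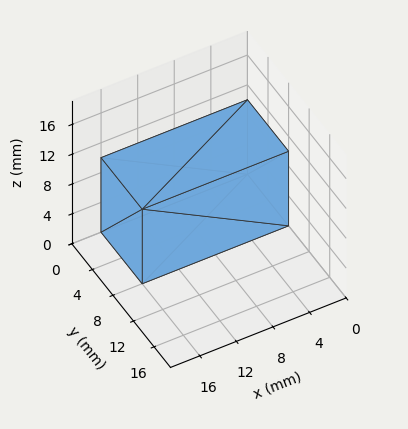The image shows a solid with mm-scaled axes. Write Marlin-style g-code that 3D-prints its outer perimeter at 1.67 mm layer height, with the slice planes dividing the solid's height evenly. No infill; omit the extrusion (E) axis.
Reading the render: the shape is a rectangular box, roughly 16 × 8 mm footprint and 10 mm tall (dimensions read to the nearest mm from the axis ticks). For the g-code, the solid's height is divided into equal slices at the stated Δz and each level perimeter traced with G1 moves after a G0 lift.

; perimeter-only toolpath
G21 ; units = mm
G90 ; absolute positioning
G28 ; home
; layer 1
G0 Z1.67
G0 X0.00 Y0.00
G1 X16.00 Y0.00
G1 X16.00 Y8.00
G1 X0.00 Y8.00
G1 X0.00 Y0.00
; layer 2
G0 Z3.33
G0 X0.00 Y0.00
G1 X16.00 Y0.00
G1 X16.00 Y8.00
G1 X0.00 Y8.00
G1 X0.00 Y0.00
; layer 3
G0 Z5.00
G0 X0.00 Y0.00
G1 X16.00 Y0.00
G1 X16.00 Y8.00
G1 X0.00 Y8.00
G1 X0.00 Y0.00
; layer 4
G0 Z6.67
G0 X0.00 Y0.00
G1 X16.00 Y0.00
G1 X16.00 Y8.00
G1 X0.00 Y8.00
G1 X0.00 Y0.00
; layer 5
G0 Z8.33
G0 X0.00 Y0.00
G1 X16.00 Y0.00
G1 X16.00 Y8.00
G1 X0.00 Y8.00
G1 X0.00 Y0.00
; layer 6
G0 Z10.00
G0 X0.00 Y0.00
G1 X16.00 Y0.00
G1 X16.00 Y8.00
G1 X0.00 Y8.00
G1 X0.00 Y0.00
M2 ; end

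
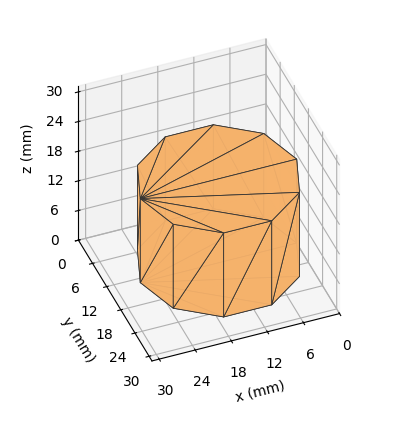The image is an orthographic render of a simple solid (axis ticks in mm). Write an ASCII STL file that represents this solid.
Reading the render: the shape is a regular 10-sided prism (a cylinder approximated with 10 flat sides), circumscribed radius ≈ 13 mm, height ≈ 17 mm (dimensions read to the nearest mm from the axis ticks). For the STL, each face is triangulated and given an outward normal.

solid part
  facet normal 0.0000 0.0000 -1.0000
    outer loop
      vertex 17.0 25.4 0.0
      vertex 23.5 20.6 0.0
      vertex 26.0 13.0 0.0
    endloop
  endfacet
  facet normal 0.0000 0.0000 -1.0000
    outer loop
      vertex 9.0 25.4 0.0
      vertex 17.0 25.4 0.0
      vertex 26.0 13.0 0.0
    endloop
  endfacet
  facet normal 0.0000 0.0000 -1.0000
    outer loop
      vertex 2.5 20.6 0.0
      vertex 9.0 25.4 0.0
      vertex 26.0 13.0 0.0
    endloop
  endfacet
  facet normal 0.0000 0.0000 -1.0000
    outer loop
      vertex 0.0 13.0 0.0
      vertex 2.5 20.6 0.0
      vertex 26.0 13.0 0.0
    endloop
  endfacet
  facet normal 0.0000 0.0000 -1.0000
    outer loop
      vertex 2.5 5.4 0.0
      vertex 0.0 13.0 0.0
      vertex 26.0 13.0 0.0
    endloop
  endfacet
  facet normal 0.0000 0.0000 -1.0000
    outer loop
      vertex 9.0 0.6 0.0
      vertex 2.5 5.4 0.0
      vertex 26.0 13.0 0.0
    endloop
  endfacet
  facet normal 0.0000 0.0000 -1.0000
    outer loop
      vertex 17.0 0.6 0.0
      vertex 9.0 0.6 0.0
      vertex 26.0 13.0 0.0
    endloop
  endfacet
  facet normal 0.0000 0.0000 -1.0000
    outer loop
      vertex 23.5 5.4 0.0
      vertex 17.0 0.6 0.0
      vertex 26.0 13.0 0.0
    endloop
  endfacet
  facet normal 0.0000 0.0000 1.0000
    outer loop
      vertex 26.0 13.0 17.0
      vertex 23.5 20.6 17.0
      vertex 17.0 25.4 17.0
    endloop
  endfacet
  facet normal 0.0000 0.0000 1.0000
    outer loop
      vertex 26.0 13.0 17.0
      vertex 17.0 25.4 17.0
      vertex 9.0 25.4 17.0
    endloop
  endfacet
  facet normal 0.0000 0.0000 1.0000
    outer loop
      vertex 26.0 13.0 17.0
      vertex 9.0 25.4 17.0
      vertex 2.5 20.6 17.0
    endloop
  endfacet
  facet normal 0.0000 0.0000 1.0000
    outer loop
      vertex 26.0 13.0 17.0
      vertex 2.5 20.6 17.0
      vertex 0.0 13.0 17.0
    endloop
  endfacet
  facet normal 0.0000 0.0000 1.0000
    outer loop
      vertex 26.0 13.0 17.0
      vertex 0.0 13.0 17.0
      vertex 2.5 5.4 17.0
    endloop
  endfacet
  facet normal 0.0000 0.0000 1.0000
    outer loop
      vertex 26.0 13.0 17.0
      vertex 2.5 5.4 17.0
      vertex 9.0 0.6 17.0
    endloop
  endfacet
  facet normal 0.0000 0.0000 1.0000
    outer loop
      vertex 26.0 13.0 17.0
      vertex 9.0 0.6 17.0
      vertex 17.0 0.6 17.0
    endloop
  endfacet
  facet normal 0.0000 0.0000 1.0000
    outer loop
      vertex 26.0 13.0 17.0
      vertex 17.0 0.6 17.0
      vertex 23.5 5.4 17.0
    endloop
  endfacet
  facet normal 0.9499 0.3125 0.0000
    outer loop
      vertex 26.0 13.0 0.0
      vertex 23.5 20.6 0.0
      vertex 23.5 20.6 17.0
    endloop
  endfacet
  facet normal 0.9499 0.3125 0.0000
    outer loop
      vertex 26.0 13.0 0.0
      vertex 23.5 20.6 17.0
      vertex 26.0 13.0 17.0
    endloop
  endfacet
  facet normal 0.5940 0.8044 0.0000
    outer loop
      vertex 23.5 20.6 0.0
      vertex 17.0 25.4 0.0
      vertex 17.0 25.4 17.0
    endloop
  endfacet
  facet normal 0.5940 0.8044 0.0000
    outer loop
      vertex 23.5 20.6 0.0
      vertex 17.0 25.4 17.0
      vertex 23.5 20.6 17.0
    endloop
  endfacet
  facet normal 0.0000 1.0000 0.0000
    outer loop
      vertex 17.0 25.4 0.0
      vertex 9.0 25.4 0.0
      vertex 9.0 25.4 17.0
    endloop
  endfacet
  facet normal 0.0000 1.0000 0.0000
    outer loop
      vertex 17.0 25.4 0.0
      vertex 9.0 25.4 17.0
      vertex 17.0 25.4 17.0
    endloop
  endfacet
  facet normal -0.5940 0.8044 0.0000
    outer loop
      vertex 9.0 25.4 0.0
      vertex 2.5 20.6 0.0
      vertex 2.5 20.6 17.0
    endloop
  endfacet
  facet normal -0.5940 0.8044 0.0000
    outer loop
      vertex 9.0 25.4 0.0
      vertex 2.5 20.6 17.0
      vertex 9.0 25.4 17.0
    endloop
  endfacet
  facet normal -0.9499 0.3125 0.0000
    outer loop
      vertex 2.5 20.6 0.0
      vertex 0.0 13.0 0.0
      vertex 0.0 13.0 17.0
    endloop
  endfacet
  facet normal -0.9499 0.3125 0.0000
    outer loop
      vertex 2.5 20.6 0.0
      vertex 0.0 13.0 17.0
      vertex 2.5 20.6 17.0
    endloop
  endfacet
  facet normal -0.9499 -0.3125 0.0000
    outer loop
      vertex 0.0 13.0 0.0
      vertex 2.5 5.4 0.0
      vertex 2.5 5.4 17.0
    endloop
  endfacet
  facet normal -0.9499 -0.3125 0.0000
    outer loop
      vertex 0.0 13.0 0.0
      vertex 2.5 5.4 17.0
      vertex 0.0 13.0 17.0
    endloop
  endfacet
  facet normal -0.5940 -0.8044 0.0000
    outer loop
      vertex 2.5 5.4 0.0
      vertex 9.0 0.6 0.0
      vertex 9.0 0.6 17.0
    endloop
  endfacet
  facet normal -0.5940 -0.8044 0.0000
    outer loop
      vertex 2.5 5.4 0.0
      vertex 9.0 0.6 17.0
      vertex 2.5 5.4 17.0
    endloop
  endfacet
  facet normal 0.0000 -1.0000 0.0000
    outer loop
      vertex 9.0 0.6 0.0
      vertex 17.0 0.6 0.0
      vertex 17.0 0.6 17.0
    endloop
  endfacet
  facet normal 0.0000 -1.0000 0.0000
    outer loop
      vertex 9.0 0.6 0.0
      vertex 17.0 0.6 17.0
      vertex 9.0 0.6 17.0
    endloop
  endfacet
  facet normal 0.5940 -0.8044 0.0000
    outer loop
      vertex 17.0 0.6 0.0
      vertex 23.5 5.4 0.0
      vertex 23.5 5.4 17.0
    endloop
  endfacet
  facet normal 0.5940 -0.8044 0.0000
    outer loop
      vertex 17.0 0.6 0.0
      vertex 23.5 5.4 17.0
      vertex 17.0 0.6 17.0
    endloop
  endfacet
  facet normal 0.9499 -0.3125 0.0000
    outer loop
      vertex 23.5 5.4 0.0
      vertex 26.0 13.0 0.0
      vertex 26.0 13.0 17.0
    endloop
  endfacet
  facet normal 0.9499 -0.3125 0.0000
    outer loop
      vertex 23.5 5.4 0.0
      vertex 26.0 13.0 17.0
      vertex 23.5 5.4 17.0
    endloop
  endfacet
endsolid part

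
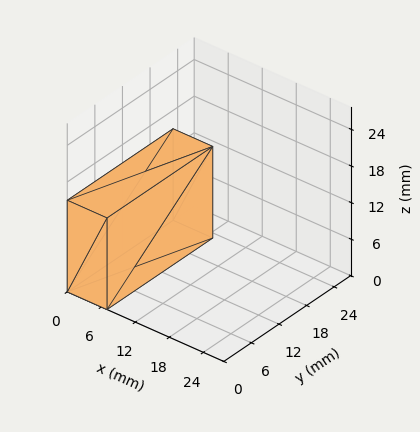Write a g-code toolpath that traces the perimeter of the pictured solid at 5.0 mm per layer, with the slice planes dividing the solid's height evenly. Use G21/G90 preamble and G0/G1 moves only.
Reading the render: the shape is a rectangular box, roughly 7 × 23 mm footprint and 15 mm tall (dimensions read to the nearest mm from the axis ticks). For the g-code, the solid's height is divided into equal slices at the stated Δz and each level perimeter traced with G1 moves after a G0 lift.

; perimeter-only toolpath
G21 ; units = mm
G90 ; absolute positioning
G28 ; home
; layer 1
G0 Z5.0
G0 X0.0 Y0.0
G1 X7.0 Y0.0
G1 X7.0 Y23.0
G1 X0.0 Y23.0
G1 X0.0 Y0.0
; layer 2
G0 Z10.0
G0 X0.0 Y0.0
G1 X7.0 Y0.0
G1 X7.0 Y23.0
G1 X0.0 Y23.0
G1 X0.0 Y0.0
; layer 3
G0 Z15.0
G0 X0.0 Y0.0
G1 X7.0 Y0.0
G1 X7.0 Y23.0
G1 X0.0 Y23.0
G1 X0.0 Y0.0
M2 ; end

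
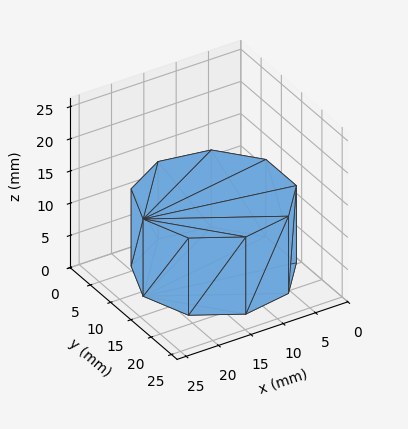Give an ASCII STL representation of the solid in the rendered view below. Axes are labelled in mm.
Reading the render: the shape is a regular 9-sided prism (a cylinder approximated with 9 flat sides), circumscribed radius ≈ 11 mm, height ≈ 12 mm (dimensions read to the nearest mm from the axis ticks). For the STL, each face is triangulated and given an outward normal.

solid part
  facet normal 0.0000 0.0000 -1.0000
    outer loop
      vertex 12.910 21.833 0.000
      vertex 19.426 18.071 0.000
      vertex 22.000 11.000 0.000
    endloop
  endfacet
  facet normal 0.0000 0.0000 -1.0000
    outer loop
      vertex 5.500 20.526 0.000
      vertex 12.910 21.833 0.000
      vertex 22.000 11.000 0.000
    endloop
  endfacet
  facet normal 0.0000 0.0000 -1.0000
    outer loop
      vertex 0.663 14.762 0.000
      vertex 5.500 20.526 0.000
      vertex 22.000 11.000 0.000
    endloop
  endfacet
  facet normal 0.0000 0.0000 -1.0000
    outer loop
      vertex 0.663 7.238 0.000
      vertex 0.663 14.762 0.000
      vertex 22.000 11.000 0.000
    endloop
  endfacet
  facet normal 0.0000 0.0000 -1.0000
    outer loop
      vertex 5.500 1.474 0.000
      vertex 0.663 7.238 0.000
      vertex 22.000 11.000 0.000
    endloop
  endfacet
  facet normal 0.0000 0.0000 -1.0000
    outer loop
      vertex 12.910 0.167 0.000
      vertex 5.500 1.474 0.000
      vertex 22.000 11.000 0.000
    endloop
  endfacet
  facet normal 0.0000 0.0000 -1.0000
    outer loop
      vertex 19.426 3.929 0.000
      vertex 12.910 0.167 0.000
      vertex 22.000 11.000 0.000
    endloop
  endfacet
  facet normal 0.0000 0.0000 1.0000
    outer loop
      vertex 22.000 11.000 12.000
      vertex 19.426 18.071 12.000
      vertex 12.910 21.833 12.000
    endloop
  endfacet
  facet normal 0.0000 0.0000 1.0000
    outer loop
      vertex 22.000 11.000 12.000
      vertex 12.910 21.833 12.000
      vertex 5.500 20.526 12.000
    endloop
  endfacet
  facet normal 0.0000 0.0000 1.0000
    outer loop
      vertex 22.000 11.000 12.000
      vertex 5.500 20.526 12.000
      vertex 0.663 14.762 12.000
    endloop
  endfacet
  facet normal 0.0000 0.0000 1.0000
    outer loop
      vertex 22.000 11.000 12.000
      vertex 0.663 14.762 12.000
      vertex 0.663 7.238 12.000
    endloop
  endfacet
  facet normal 0.0000 0.0000 1.0000
    outer loop
      vertex 22.000 11.000 12.000
      vertex 0.663 7.238 12.000
      vertex 5.500 1.474 12.000
    endloop
  endfacet
  facet normal 0.0000 0.0000 1.0000
    outer loop
      vertex 22.000 11.000 12.000
      vertex 5.500 1.474 12.000
      vertex 12.910 0.167 12.000
    endloop
  endfacet
  facet normal 0.0000 0.0000 1.0000
    outer loop
      vertex 22.000 11.000 12.000
      vertex 12.910 0.167 12.000
      vertex 19.426 3.929 12.000
    endloop
  endfacet
  facet normal 0.9397 0.3421 0.0000
    outer loop
      vertex 22.000 11.000 0.000
      vertex 19.426 18.071 0.000
      vertex 19.426 18.071 12.000
    endloop
  endfacet
  facet normal 0.9397 0.3421 0.0000
    outer loop
      vertex 22.000 11.000 0.000
      vertex 19.426 18.071 12.000
      vertex 22.000 11.000 12.000
    endloop
  endfacet
  facet normal 0.5000 0.8660 0.0000
    outer loop
      vertex 19.426 18.071 0.000
      vertex 12.910 21.833 0.000
      vertex 12.910 21.833 12.000
    endloop
  endfacet
  facet normal 0.5000 0.8660 0.0000
    outer loop
      vertex 19.426 18.071 0.000
      vertex 12.910 21.833 12.000
      vertex 19.426 18.071 12.000
    endloop
  endfacet
  facet normal -0.1737 0.9848 0.0000
    outer loop
      vertex 12.910 21.833 0.000
      vertex 5.500 20.526 0.000
      vertex 5.500 20.526 12.000
    endloop
  endfacet
  facet normal -0.1737 0.9848 0.0000
    outer loop
      vertex 12.910 21.833 0.000
      vertex 5.500 20.526 12.000
      vertex 12.910 21.833 12.000
    endloop
  endfacet
  facet normal -0.7660 0.6428 0.0000
    outer loop
      vertex 5.500 20.526 0.000
      vertex 0.663 14.762 0.000
      vertex 0.663 14.762 12.000
    endloop
  endfacet
  facet normal -0.7660 0.6428 0.0000
    outer loop
      vertex 5.500 20.526 0.000
      vertex 0.663 14.762 12.000
      vertex 5.500 20.526 12.000
    endloop
  endfacet
  facet normal -1.0000 0.0000 0.0000
    outer loop
      vertex 0.663 14.762 0.000
      vertex 0.663 7.238 0.000
      vertex 0.663 7.238 12.000
    endloop
  endfacet
  facet normal -1.0000 0.0000 0.0000
    outer loop
      vertex 0.663 14.762 0.000
      vertex 0.663 7.238 12.000
      vertex 0.663 14.762 12.000
    endloop
  endfacet
  facet normal -0.7660 -0.6428 0.0000
    outer loop
      vertex 0.663 7.238 0.000
      vertex 5.500 1.474 0.000
      vertex 5.500 1.474 12.000
    endloop
  endfacet
  facet normal -0.7660 -0.6428 0.0000
    outer loop
      vertex 0.663 7.238 0.000
      vertex 5.500 1.474 12.000
      vertex 0.663 7.238 12.000
    endloop
  endfacet
  facet normal -0.1737 -0.9848 0.0000
    outer loop
      vertex 5.500 1.474 0.000
      vertex 12.910 0.167 0.000
      vertex 12.910 0.167 12.000
    endloop
  endfacet
  facet normal -0.1737 -0.9848 0.0000
    outer loop
      vertex 5.500 1.474 0.000
      vertex 12.910 0.167 12.000
      vertex 5.500 1.474 12.000
    endloop
  endfacet
  facet normal 0.5000 -0.8660 0.0000
    outer loop
      vertex 12.910 0.167 0.000
      vertex 19.426 3.929 0.000
      vertex 19.426 3.929 12.000
    endloop
  endfacet
  facet normal 0.5000 -0.8660 0.0000
    outer loop
      vertex 12.910 0.167 0.000
      vertex 19.426 3.929 12.000
      vertex 12.910 0.167 12.000
    endloop
  endfacet
  facet normal 0.9397 -0.3421 0.0000
    outer loop
      vertex 19.426 3.929 0.000
      vertex 22.000 11.000 0.000
      vertex 22.000 11.000 12.000
    endloop
  endfacet
  facet normal 0.9397 -0.3421 0.0000
    outer loop
      vertex 19.426 3.929 0.000
      vertex 22.000 11.000 12.000
      vertex 19.426 3.929 12.000
    endloop
  endfacet
endsolid part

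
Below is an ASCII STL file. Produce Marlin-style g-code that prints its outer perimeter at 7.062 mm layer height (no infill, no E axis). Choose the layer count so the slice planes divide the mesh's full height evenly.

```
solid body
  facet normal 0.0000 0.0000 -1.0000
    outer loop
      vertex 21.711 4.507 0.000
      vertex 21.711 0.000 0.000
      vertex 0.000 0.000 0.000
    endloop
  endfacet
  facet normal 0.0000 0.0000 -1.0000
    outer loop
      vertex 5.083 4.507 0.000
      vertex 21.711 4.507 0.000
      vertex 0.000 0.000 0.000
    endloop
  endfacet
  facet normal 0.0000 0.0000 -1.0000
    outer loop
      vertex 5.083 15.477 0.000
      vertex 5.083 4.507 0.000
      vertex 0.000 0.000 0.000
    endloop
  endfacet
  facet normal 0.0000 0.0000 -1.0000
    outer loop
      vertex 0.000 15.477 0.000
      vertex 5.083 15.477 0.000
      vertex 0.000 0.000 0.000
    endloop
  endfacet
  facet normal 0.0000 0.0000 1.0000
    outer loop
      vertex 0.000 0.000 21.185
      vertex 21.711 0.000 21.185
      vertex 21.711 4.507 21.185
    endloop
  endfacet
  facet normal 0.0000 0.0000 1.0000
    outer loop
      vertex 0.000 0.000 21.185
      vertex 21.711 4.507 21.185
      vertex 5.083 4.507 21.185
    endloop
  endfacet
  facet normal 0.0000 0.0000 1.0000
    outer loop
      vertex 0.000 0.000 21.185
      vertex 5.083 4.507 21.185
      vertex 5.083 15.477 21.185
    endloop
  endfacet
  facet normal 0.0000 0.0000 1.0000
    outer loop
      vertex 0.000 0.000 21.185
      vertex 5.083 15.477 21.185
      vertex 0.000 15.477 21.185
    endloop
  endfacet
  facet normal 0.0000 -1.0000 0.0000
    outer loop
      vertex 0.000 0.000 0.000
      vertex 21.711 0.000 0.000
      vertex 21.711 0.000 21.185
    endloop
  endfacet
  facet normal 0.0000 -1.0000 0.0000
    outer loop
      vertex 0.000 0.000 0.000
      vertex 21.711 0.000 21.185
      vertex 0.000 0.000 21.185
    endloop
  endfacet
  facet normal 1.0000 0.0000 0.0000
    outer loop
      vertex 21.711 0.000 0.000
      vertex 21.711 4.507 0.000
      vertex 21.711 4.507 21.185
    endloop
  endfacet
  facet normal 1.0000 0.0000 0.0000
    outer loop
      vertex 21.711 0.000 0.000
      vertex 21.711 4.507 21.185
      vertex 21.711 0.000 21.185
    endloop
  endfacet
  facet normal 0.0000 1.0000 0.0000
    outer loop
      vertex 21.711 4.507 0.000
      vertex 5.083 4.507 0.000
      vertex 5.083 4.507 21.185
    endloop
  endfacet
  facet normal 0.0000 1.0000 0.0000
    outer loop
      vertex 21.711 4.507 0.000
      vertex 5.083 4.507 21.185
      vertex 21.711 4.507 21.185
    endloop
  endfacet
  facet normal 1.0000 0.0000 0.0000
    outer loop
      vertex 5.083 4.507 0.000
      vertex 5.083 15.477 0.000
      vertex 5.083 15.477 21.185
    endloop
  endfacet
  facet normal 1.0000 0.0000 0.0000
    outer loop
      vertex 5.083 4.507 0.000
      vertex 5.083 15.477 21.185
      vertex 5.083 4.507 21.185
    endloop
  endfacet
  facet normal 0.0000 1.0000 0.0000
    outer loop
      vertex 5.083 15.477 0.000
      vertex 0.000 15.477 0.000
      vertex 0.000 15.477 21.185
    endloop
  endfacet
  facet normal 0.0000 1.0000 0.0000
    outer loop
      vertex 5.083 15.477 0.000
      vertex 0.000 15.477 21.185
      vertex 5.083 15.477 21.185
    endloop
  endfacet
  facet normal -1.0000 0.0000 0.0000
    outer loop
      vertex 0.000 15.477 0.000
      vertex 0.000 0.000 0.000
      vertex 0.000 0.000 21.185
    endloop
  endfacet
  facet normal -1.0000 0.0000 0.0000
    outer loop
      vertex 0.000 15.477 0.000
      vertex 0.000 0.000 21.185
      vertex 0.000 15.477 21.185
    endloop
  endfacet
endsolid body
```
; perimeter-only toolpath
G21 ; units = mm
G90 ; absolute positioning
G28 ; home
; layer 1
G0 Z7.062
G0 X0.000 Y0.000
G1 X21.711 Y0.000
G1 X21.711 Y4.507
G1 X5.083 Y4.507
G1 X5.083 Y15.477
G1 X0.000 Y15.477
G1 X0.000 Y0.000
; layer 2
G0 Z14.123
G0 X0.000 Y0.000
G1 X21.711 Y0.000
G1 X21.711 Y4.507
G1 X5.083 Y4.507
G1 X5.083 Y15.477
G1 X0.000 Y15.477
G1 X0.000 Y0.000
; layer 3
G0 Z21.185
G0 X0.000 Y0.000
G1 X21.711 Y0.000
G1 X21.711 Y4.507
G1 X5.083 Y4.507
G1 X5.083 Y15.477
G1 X0.000 Y15.477
G1 X0.000 Y0.000
M2 ; end

The solid is an L-shaped prism: outer 21.7 × 15.5 mm, arm thicknesses ≈ 4.51 mm (horizontal) and 5.08 mm (vertical), extruded 21.2 mm in z. Slicing at Δz = 7.062 mm — 3 equal slices spanning the solid's height, so layer i sits at z = i·h/3 — gives 3 non-empty perimeters. Each is a 6-segment closed polygon; G0 lifts to the layer z and rapids to the start vertex, then G1 traces the edges.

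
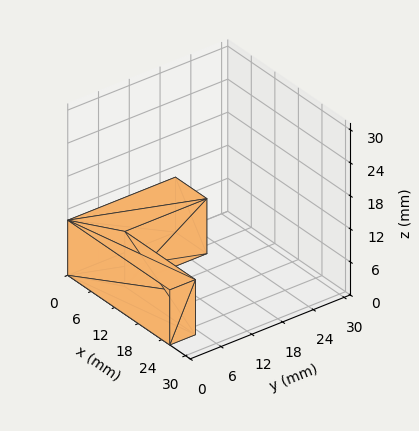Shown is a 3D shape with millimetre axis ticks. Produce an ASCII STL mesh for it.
Reading the render: the shape is an L-shaped prism: outer 26 × 21 mm, arm thicknesses ≈ 5 mm (horizontal) and 8 mm (vertical), extruded 10 mm in z (dimensions read to the nearest mm from the axis ticks). For the STL, each face is triangulated and given an outward normal.

solid part
  facet normal 0.0000 0.0000 -1.0000
    outer loop
      vertex 26.00 5.00 0.00
      vertex 26.00 0.00 0.00
      vertex 0.00 0.00 0.00
    endloop
  endfacet
  facet normal 0.0000 0.0000 -1.0000
    outer loop
      vertex 8.00 5.00 0.00
      vertex 26.00 5.00 0.00
      vertex 0.00 0.00 0.00
    endloop
  endfacet
  facet normal 0.0000 0.0000 -1.0000
    outer loop
      vertex 8.00 21.00 0.00
      vertex 8.00 5.00 0.00
      vertex 0.00 0.00 0.00
    endloop
  endfacet
  facet normal 0.0000 0.0000 -1.0000
    outer loop
      vertex 0.00 21.00 0.00
      vertex 8.00 21.00 0.00
      vertex 0.00 0.00 0.00
    endloop
  endfacet
  facet normal 0.0000 0.0000 1.0000
    outer loop
      vertex 0.00 0.00 10.00
      vertex 26.00 0.00 10.00
      vertex 26.00 5.00 10.00
    endloop
  endfacet
  facet normal 0.0000 0.0000 1.0000
    outer loop
      vertex 0.00 0.00 10.00
      vertex 26.00 5.00 10.00
      vertex 8.00 5.00 10.00
    endloop
  endfacet
  facet normal 0.0000 0.0000 1.0000
    outer loop
      vertex 0.00 0.00 10.00
      vertex 8.00 5.00 10.00
      vertex 8.00 21.00 10.00
    endloop
  endfacet
  facet normal 0.0000 0.0000 1.0000
    outer loop
      vertex 0.00 0.00 10.00
      vertex 8.00 21.00 10.00
      vertex 0.00 21.00 10.00
    endloop
  endfacet
  facet normal 0.0000 -1.0000 0.0000
    outer loop
      vertex 0.00 0.00 0.00
      vertex 26.00 0.00 0.00
      vertex 26.00 0.00 10.00
    endloop
  endfacet
  facet normal 0.0000 -1.0000 0.0000
    outer loop
      vertex 0.00 0.00 0.00
      vertex 26.00 0.00 10.00
      vertex 0.00 0.00 10.00
    endloop
  endfacet
  facet normal 1.0000 0.0000 0.0000
    outer loop
      vertex 26.00 0.00 0.00
      vertex 26.00 5.00 0.00
      vertex 26.00 5.00 10.00
    endloop
  endfacet
  facet normal 1.0000 0.0000 0.0000
    outer loop
      vertex 26.00 0.00 0.00
      vertex 26.00 5.00 10.00
      vertex 26.00 0.00 10.00
    endloop
  endfacet
  facet normal 0.0000 1.0000 0.0000
    outer loop
      vertex 26.00 5.00 0.00
      vertex 8.00 5.00 0.00
      vertex 8.00 5.00 10.00
    endloop
  endfacet
  facet normal 0.0000 1.0000 0.0000
    outer loop
      vertex 26.00 5.00 0.00
      vertex 8.00 5.00 10.00
      vertex 26.00 5.00 10.00
    endloop
  endfacet
  facet normal 1.0000 0.0000 0.0000
    outer loop
      vertex 8.00 5.00 0.00
      vertex 8.00 21.00 0.00
      vertex 8.00 21.00 10.00
    endloop
  endfacet
  facet normal 1.0000 0.0000 0.0000
    outer loop
      vertex 8.00 5.00 0.00
      vertex 8.00 21.00 10.00
      vertex 8.00 5.00 10.00
    endloop
  endfacet
  facet normal 0.0000 1.0000 0.0000
    outer loop
      vertex 8.00 21.00 0.00
      vertex 0.00 21.00 0.00
      vertex 0.00 21.00 10.00
    endloop
  endfacet
  facet normal 0.0000 1.0000 0.0000
    outer loop
      vertex 8.00 21.00 0.00
      vertex 0.00 21.00 10.00
      vertex 8.00 21.00 10.00
    endloop
  endfacet
  facet normal -1.0000 0.0000 0.0000
    outer loop
      vertex 0.00 21.00 0.00
      vertex 0.00 0.00 0.00
      vertex 0.00 0.00 10.00
    endloop
  endfacet
  facet normal -1.0000 0.0000 0.0000
    outer loop
      vertex 0.00 21.00 0.00
      vertex 0.00 0.00 10.00
      vertex 0.00 21.00 10.00
    endloop
  endfacet
endsolid part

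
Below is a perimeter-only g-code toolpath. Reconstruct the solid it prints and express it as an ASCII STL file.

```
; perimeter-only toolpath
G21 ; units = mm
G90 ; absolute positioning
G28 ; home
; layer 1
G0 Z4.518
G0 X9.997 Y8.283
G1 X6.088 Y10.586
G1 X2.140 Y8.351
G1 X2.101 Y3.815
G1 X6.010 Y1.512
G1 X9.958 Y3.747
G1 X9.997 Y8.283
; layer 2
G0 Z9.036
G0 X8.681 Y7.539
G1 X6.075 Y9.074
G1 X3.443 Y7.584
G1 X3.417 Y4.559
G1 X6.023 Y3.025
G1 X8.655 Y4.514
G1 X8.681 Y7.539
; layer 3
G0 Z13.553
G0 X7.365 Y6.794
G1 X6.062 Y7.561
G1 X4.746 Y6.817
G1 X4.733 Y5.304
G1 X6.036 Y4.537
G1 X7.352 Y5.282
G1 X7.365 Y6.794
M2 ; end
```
solid part
  facet normal 0.0000 0.0000 -1.0000
    outer loop
      vertex 0.837 9.119 0.000
      vertex 6.101 12.098 0.000
      vertex 11.313 9.028 0.000
    endloop
  endfacet
  facet normal 0.0000 0.0000 -1.0000
    outer loop
      vertex 0.785 3.070 0.000
      vertex 0.837 9.119 0.000
      vertex 11.313 9.028 0.000
    endloop
  endfacet
  facet normal 0.0000 0.0000 -1.0000
    outer loop
      vertex 5.997 0.000 0.000
      vertex 0.785 3.070 0.000
      vertex 11.313 9.028 0.000
    endloop
  endfacet
  facet normal 0.0000 0.0000 -1.0000
    outer loop
      vertex 11.261 2.979 0.000
      vertex 5.997 0.000 0.000
      vertex 11.313 9.028 0.000
    endloop
  endfacet
  facet normal 0.4875 0.8276 0.2784
    outer loop
      vertex 11.313 9.028 0.000
      vertex 6.101 12.098 0.000
      vertex 6.049 6.049 18.071
    endloop
  endfacet
  facet normal -0.4730 0.8359 0.2784
    outer loop
      vertex 6.101 12.098 0.000
      vertex 0.837 9.119 0.000
      vertex 6.049 6.049 18.071
    endloop
  endfacet
  facet normal -0.9604 0.0083 0.2784
    outer loop
      vertex 0.837 9.119 0.000
      vertex 0.785 3.070 0.000
      vertex 6.049 6.049 18.071
    endloop
  endfacet
  facet normal -0.4875 -0.8276 0.2784
    outer loop
      vertex 0.785 3.070 0.000
      vertex 5.997 0.000 0.000
      vertex 6.049 6.049 18.071
    endloop
  endfacet
  facet normal 0.4730 -0.8359 0.2784
    outer loop
      vertex 5.997 0.000 0.000
      vertex 11.261 2.979 0.000
      vertex 6.049 6.049 18.071
    endloop
  endfacet
  facet normal 0.9604 -0.0083 0.2784
    outer loop
      vertex 11.261 2.979 0.000
      vertex 11.313 9.028 0.000
      vertex 6.049 6.049 18.071
    endloop
  endfacet
endsolid part

The G0 Z moves step by Δz≈4.518 mm. The G1 loops shrink linearly with z, so the solid tapers from its base footprint up to z≈18.1. Closing with a flat bottom cap and the tapered top and triangulating gives 10 facets — a regular 6-sided pyramid, base circumscribed radius ≈ 6.05 mm, apex at z ≈ 18.1 mm.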